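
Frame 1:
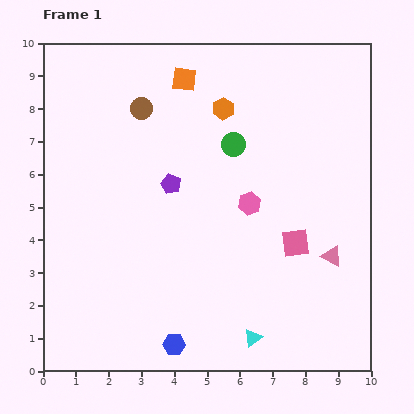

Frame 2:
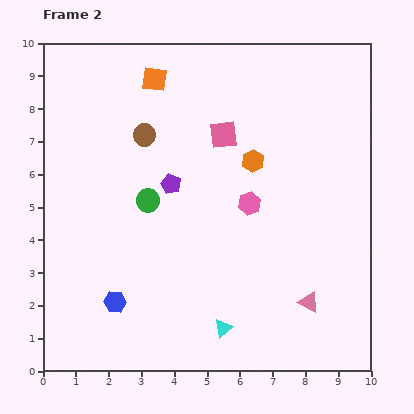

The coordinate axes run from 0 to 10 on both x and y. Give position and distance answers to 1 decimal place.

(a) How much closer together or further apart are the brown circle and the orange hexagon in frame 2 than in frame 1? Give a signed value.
+0.9

Distance in frame 1: 2.5. Distance in frame 2: 3.4.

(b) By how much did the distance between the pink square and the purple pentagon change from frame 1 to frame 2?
-2.0

Distance in frame 1: 4.2. Distance in frame 2: 2.2.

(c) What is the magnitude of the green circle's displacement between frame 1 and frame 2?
3.1

The green circle moved from (5.8, 6.9) to (3.2, 5.2), a distance of √(2.6² + 1.7²) ≈ 3.1.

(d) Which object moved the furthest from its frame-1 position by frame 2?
the pink square

(moved 4.0; next 3.1)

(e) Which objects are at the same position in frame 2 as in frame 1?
the purple pentagon, the pink hexagon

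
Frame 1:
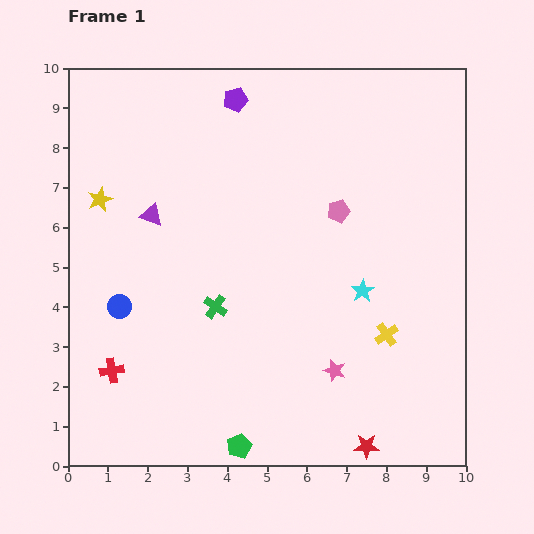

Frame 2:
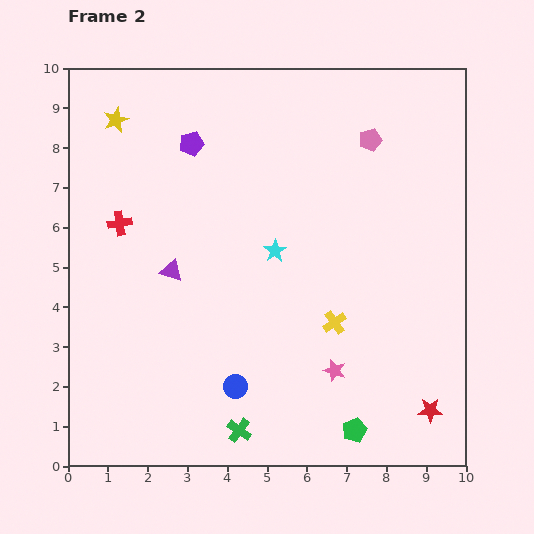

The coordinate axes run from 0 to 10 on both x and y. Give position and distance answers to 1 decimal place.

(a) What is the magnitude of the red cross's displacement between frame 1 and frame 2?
3.7

The red cross moved from (1.1, 2.4) to (1.3, 6.1), a distance of √(0.2² + 3.7²) ≈ 3.7.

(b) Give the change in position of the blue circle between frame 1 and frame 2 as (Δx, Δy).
(2.9, -2.0)

The blue circle was at (1.3, 4.0) in frame 1 and (4.2, 2.0) in frame 2.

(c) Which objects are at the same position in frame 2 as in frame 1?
the pink star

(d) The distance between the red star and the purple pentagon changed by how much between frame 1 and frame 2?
-0.3

Distance in frame 1: 9.3. Distance in frame 2: 9.0.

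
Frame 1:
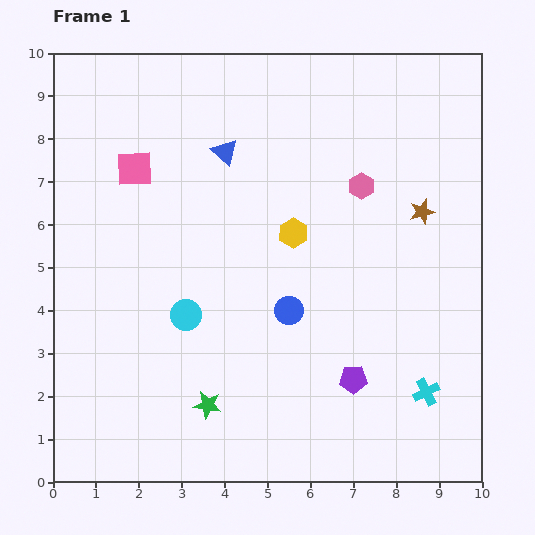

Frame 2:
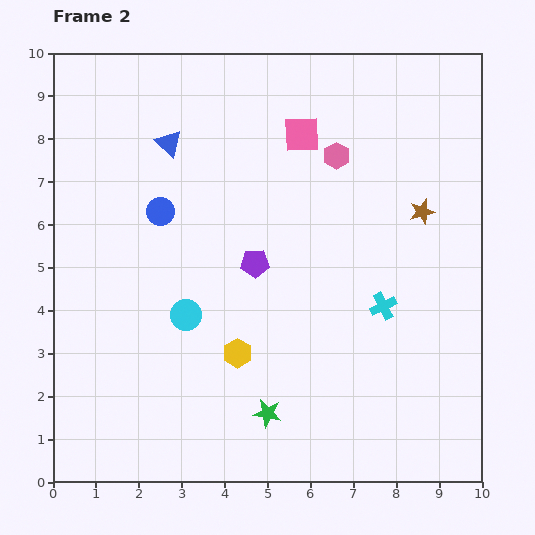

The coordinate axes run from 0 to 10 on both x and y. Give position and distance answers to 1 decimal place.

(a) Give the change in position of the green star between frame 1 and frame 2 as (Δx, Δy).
(1.4, -0.2)

The green star was at (3.6, 1.8) in frame 1 and (5.0, 1.6) in frame 2.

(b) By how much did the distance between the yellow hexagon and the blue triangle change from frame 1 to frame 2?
+2.7

Distance in frame 1: 2.5. Distance in frame 2: 5.2.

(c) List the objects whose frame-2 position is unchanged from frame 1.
the cyan circle, the brown star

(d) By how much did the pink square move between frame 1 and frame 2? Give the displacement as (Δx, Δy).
(3.9, 0.8)

The pink square was at (1.9, 7.3) in frame 1 and (5.8, 8.1) in frame 2.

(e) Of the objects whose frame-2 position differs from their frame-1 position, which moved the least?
the pink hexagon

(moved 0.9)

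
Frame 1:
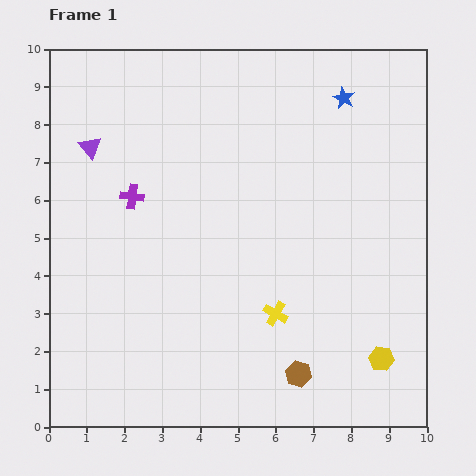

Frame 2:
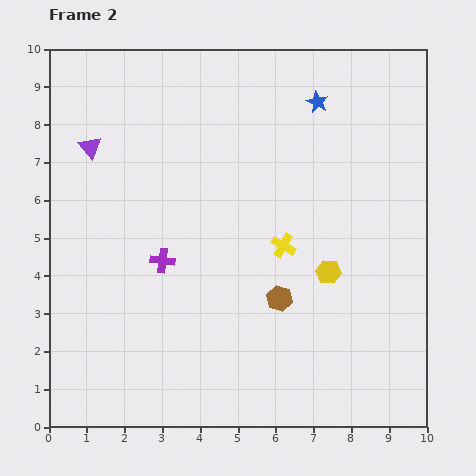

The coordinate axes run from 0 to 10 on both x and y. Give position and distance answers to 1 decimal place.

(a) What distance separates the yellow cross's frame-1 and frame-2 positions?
1.8

The yellow cross moved from (6.0, 3.0) to (6.2, 4.8), a distance of √(0.2² + 1.8²) ≈ 1.8.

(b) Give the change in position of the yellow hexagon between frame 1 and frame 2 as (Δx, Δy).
(-1.4, 2.3)

The yellow hexagon was at (8.8, 1.8) in frame 1 and (7.4, 4.1) in frame 2.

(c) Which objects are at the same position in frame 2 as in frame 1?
the purple triangle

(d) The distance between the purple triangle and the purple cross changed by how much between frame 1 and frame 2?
+1.9

Distance in frame 1: 1.7. Distance in frame 2: 3.6.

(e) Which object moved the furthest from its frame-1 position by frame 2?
the yellow hexagon

(moved 2.7; next 2.1)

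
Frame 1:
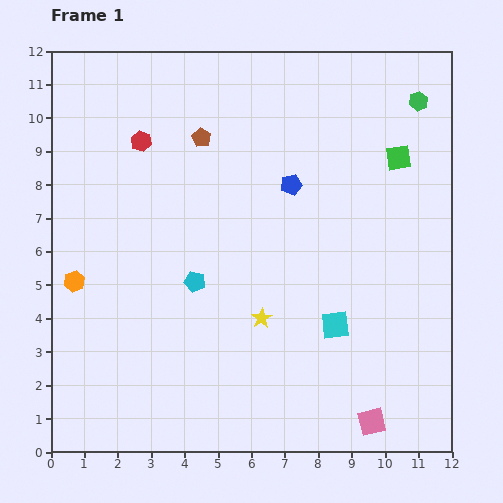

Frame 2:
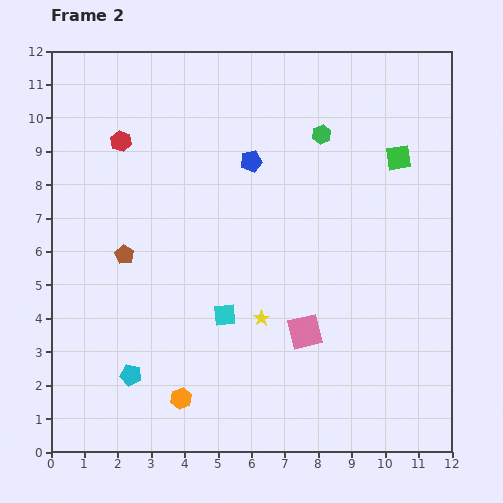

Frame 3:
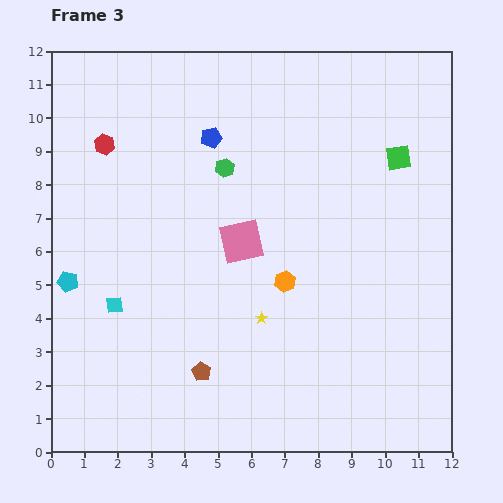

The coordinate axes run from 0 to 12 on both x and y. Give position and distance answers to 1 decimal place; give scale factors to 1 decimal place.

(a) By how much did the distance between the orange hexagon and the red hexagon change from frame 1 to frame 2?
+3.2

Distance in frame 1: 4.7. Distance in frame 2: 7.9.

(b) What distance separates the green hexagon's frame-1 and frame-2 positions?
3.1

The green hexagon moved from (11.0, 10.5) to (8.1, 9.5), a distance of √(2.9² + 1.0²) ≈ 3.1.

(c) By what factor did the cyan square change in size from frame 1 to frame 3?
0.6×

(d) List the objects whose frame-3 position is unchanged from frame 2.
the yellow star, the green square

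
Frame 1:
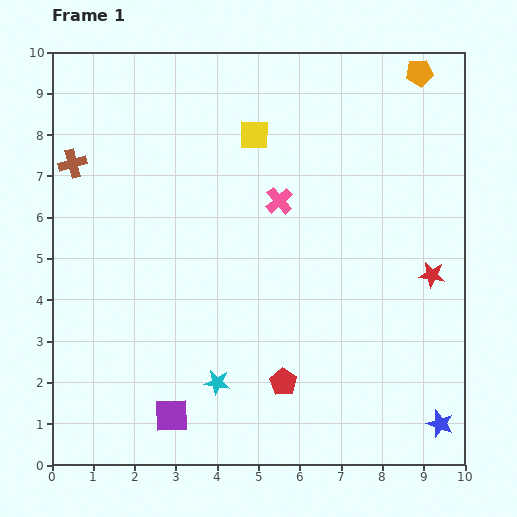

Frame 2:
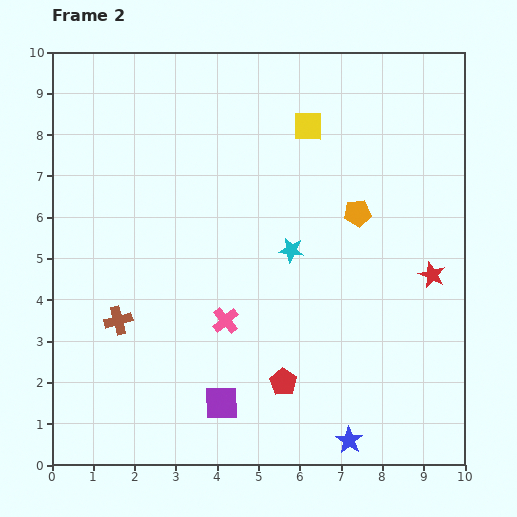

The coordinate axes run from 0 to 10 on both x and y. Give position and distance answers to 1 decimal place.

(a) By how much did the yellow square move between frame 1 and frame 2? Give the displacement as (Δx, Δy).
(1.3, 0.2)

The yellow square was at (4.9, 8.0) in frame 1 and (6.2, 8.2) in frame 2.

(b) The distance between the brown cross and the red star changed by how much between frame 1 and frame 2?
-1.4

Distance in frame 1: 9.1. Distance in frame 2: 7.7.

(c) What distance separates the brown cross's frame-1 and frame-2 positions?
4.0

The brown cross moved from (0.5, 7.3) to (1.6, 3.5), a distance of √(1.1² + 3.8²) ≈ 4.0.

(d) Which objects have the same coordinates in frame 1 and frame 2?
the red star, the red pentagon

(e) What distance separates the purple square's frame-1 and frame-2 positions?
1.2

The purple square moved from (2.9, 1.2) to (4.1, 1.5), a distance of √(1.2² + 0.3²) ≈ 1.2.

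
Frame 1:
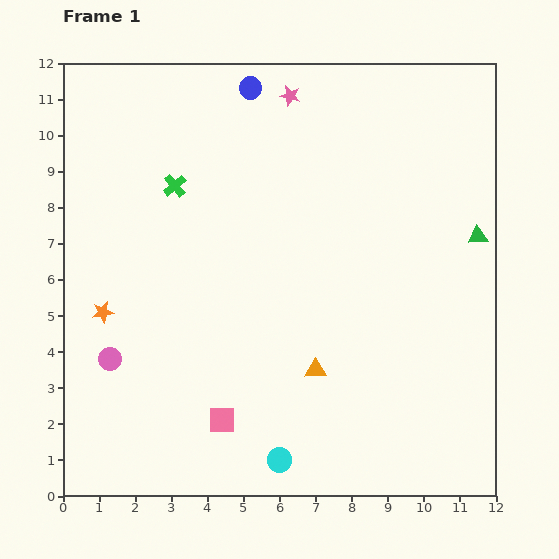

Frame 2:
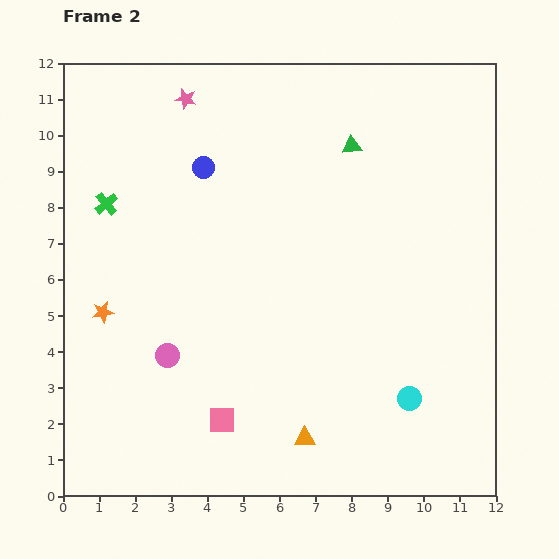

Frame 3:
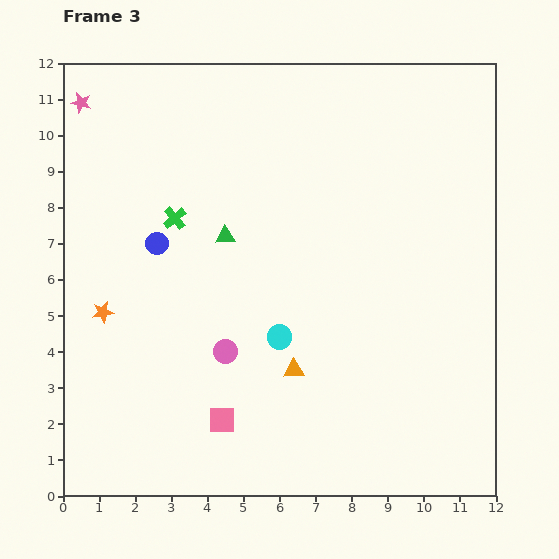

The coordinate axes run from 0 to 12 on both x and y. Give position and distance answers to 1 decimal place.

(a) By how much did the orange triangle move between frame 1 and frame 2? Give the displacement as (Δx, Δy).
(-0.3, -1.9)

The orange triangle was at (7.0, 3.5) in frame 1 and (6.7, 1.6) in frame 2.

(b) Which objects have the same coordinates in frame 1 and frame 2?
the orange star, the pink square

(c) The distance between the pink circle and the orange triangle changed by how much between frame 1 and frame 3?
-3.7

Distance in frame 1: 5.7. Distance in frame 3: 2.0.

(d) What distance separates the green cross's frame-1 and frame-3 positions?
0.9

The green cross moved from (3.1, 8.6) to (3.1, 7.7), a distance of √(0.0² + 0.9²) ≈ 0.9.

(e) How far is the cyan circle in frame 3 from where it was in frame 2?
4.0

The cyan circle moved from (9.6, 2.7) to (6.0, 4.4), a distance of √(3.6² + 1.7²) ≈ 4.0.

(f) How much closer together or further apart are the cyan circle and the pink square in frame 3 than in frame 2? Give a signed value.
-2.4

Distance in frame 2: 5.2. Distance in frame 3: 2.8.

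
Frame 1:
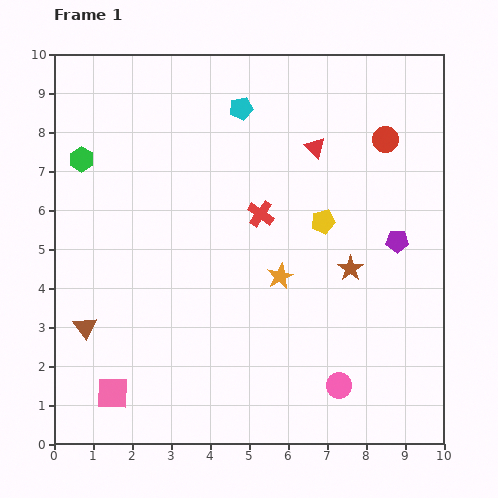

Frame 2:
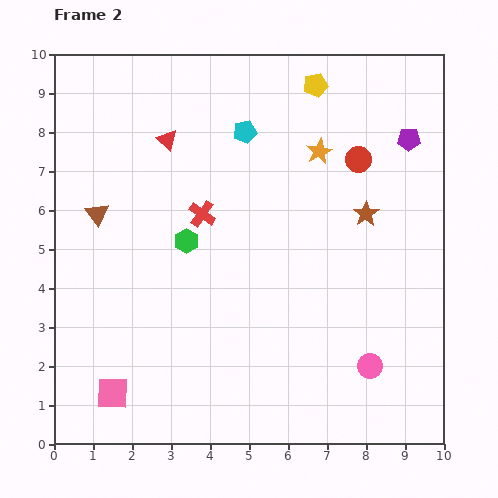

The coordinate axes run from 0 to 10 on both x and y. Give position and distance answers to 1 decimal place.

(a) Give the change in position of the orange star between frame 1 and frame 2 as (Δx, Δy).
(1.0, 3.2)

The orange star was at (5.8, 4.3) in frame 1 and (6.8, 7.5) in frame 2.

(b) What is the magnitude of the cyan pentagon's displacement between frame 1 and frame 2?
0.6

The cyan pentagon moved from (4.8, 8.6) to (4.9, 8.0), a distance of √(0.1² + 0.6²) ≈ 0.6.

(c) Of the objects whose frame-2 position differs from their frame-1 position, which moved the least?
the cyan pentagon

(moved 0.6)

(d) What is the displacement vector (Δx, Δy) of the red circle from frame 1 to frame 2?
(-0.7, -0.5)

The red circle was at (8.5, 7.8) in frame 1 and (7.8, 7.3) in frame 2.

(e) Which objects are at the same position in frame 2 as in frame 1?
the pink square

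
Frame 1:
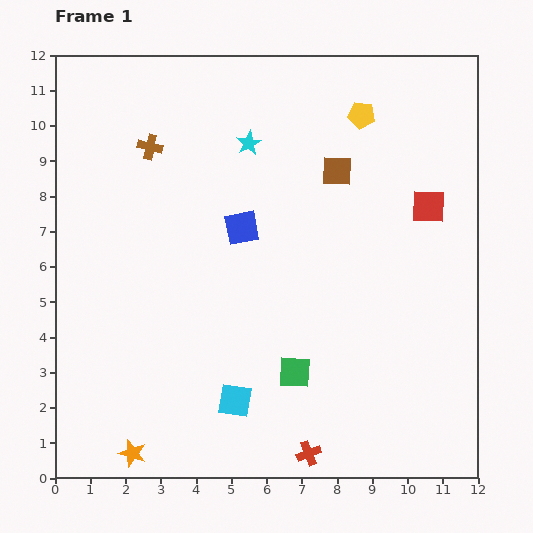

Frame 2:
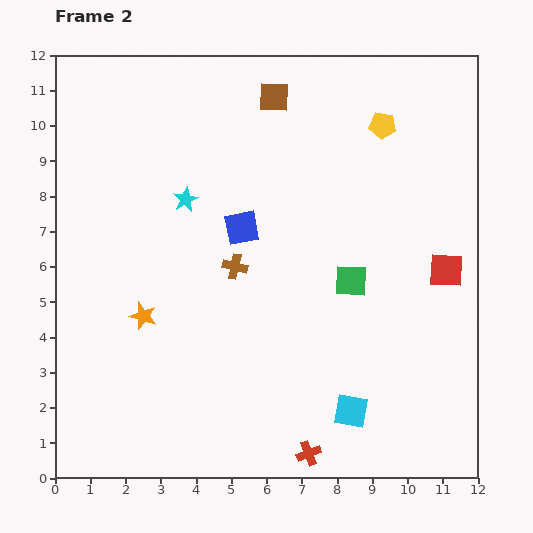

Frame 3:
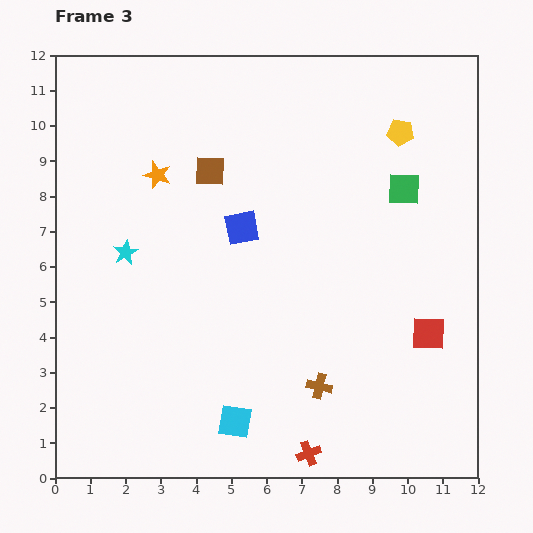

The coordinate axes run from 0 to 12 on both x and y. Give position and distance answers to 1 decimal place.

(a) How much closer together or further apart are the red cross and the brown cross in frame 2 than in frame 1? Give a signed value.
-4.1

Distance in frame 1: 9.8. Distance in frame 2: 5.7.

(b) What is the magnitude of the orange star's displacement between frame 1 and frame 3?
7.9

The orange star moved from (2.2, 0.7) to (2.9, 8.6), a distance of √(0.7² + 7.9²) ≈ 7.9.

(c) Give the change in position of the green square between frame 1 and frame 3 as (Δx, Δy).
(3.1, 5.2)

The green square was at (6.8, 3.0) in frame 1 and (9.9, 8.2) in frame 3.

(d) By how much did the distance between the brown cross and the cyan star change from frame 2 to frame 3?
+4.3

Distance in frame 2: 2.4. Distance in frame 3: 6.7.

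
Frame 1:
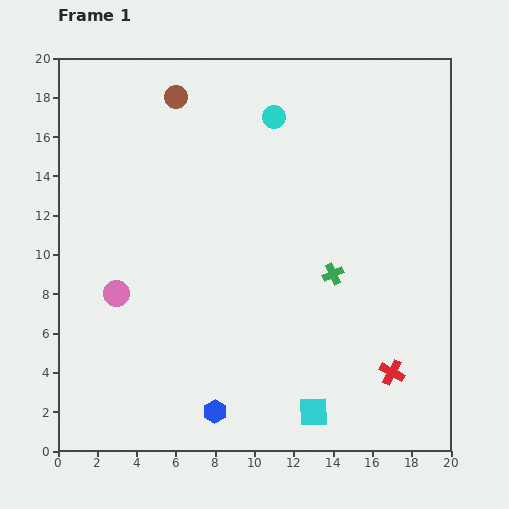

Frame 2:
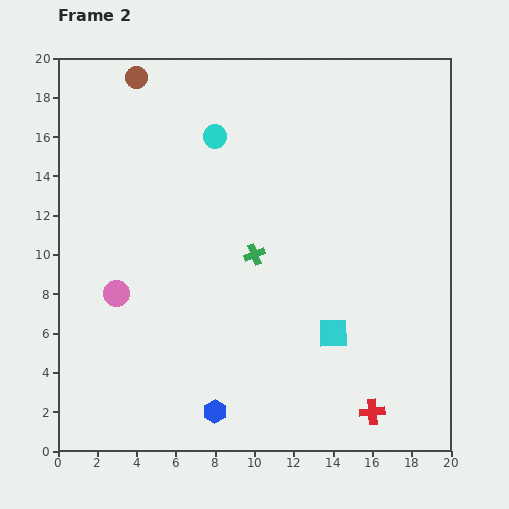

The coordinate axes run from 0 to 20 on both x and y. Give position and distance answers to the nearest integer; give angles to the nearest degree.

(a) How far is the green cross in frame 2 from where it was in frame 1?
4

The green cross moved from (14, 9) to (10, 10), a distance of √(4² + 1²) ≈ 4.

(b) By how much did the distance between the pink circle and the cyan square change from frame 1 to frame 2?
-1

Distance in frame 1: 12. Distance in frame 2: 11.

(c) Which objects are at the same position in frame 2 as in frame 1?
the pink circle, the blue hexagon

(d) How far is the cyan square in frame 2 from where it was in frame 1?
4

The cyan square moved from (13, 2) to (14, 6), a distance of √(1² + 4²) ≈ 4.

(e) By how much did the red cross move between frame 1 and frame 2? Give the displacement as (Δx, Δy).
(-1, -2)

The red cross was at (17, 4) in frame 1 and (16, 2) in frame 2.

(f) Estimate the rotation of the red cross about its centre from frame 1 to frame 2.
34° counter-clockwise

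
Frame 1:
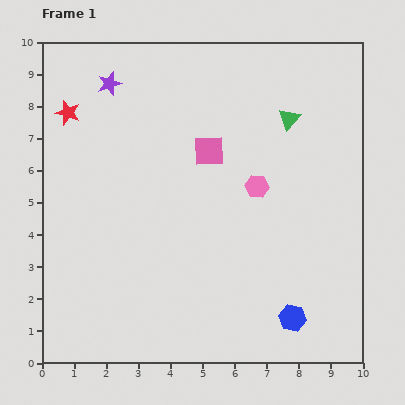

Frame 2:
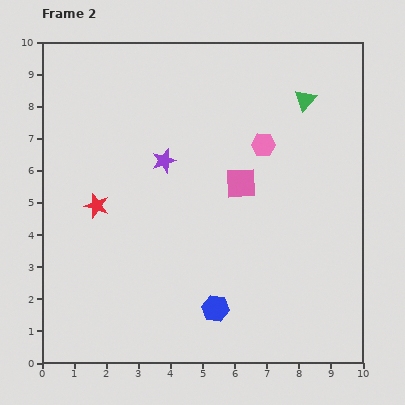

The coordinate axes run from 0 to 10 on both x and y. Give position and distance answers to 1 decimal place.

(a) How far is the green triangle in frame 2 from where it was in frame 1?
0.8

The green triangle moved from (7.7, 7.6) to (8.2, 8.2), a distance of √(0.5² + 0.6²) ≈ 0.8.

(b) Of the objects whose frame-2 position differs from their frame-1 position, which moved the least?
the green triangle

(moved 0.8)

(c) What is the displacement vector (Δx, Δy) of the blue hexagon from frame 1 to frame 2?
(-2.4, 0.3)

The blue hexagon was at (7.8, 1.4) in frame 1 and (5.4, 1.7) in frame 2.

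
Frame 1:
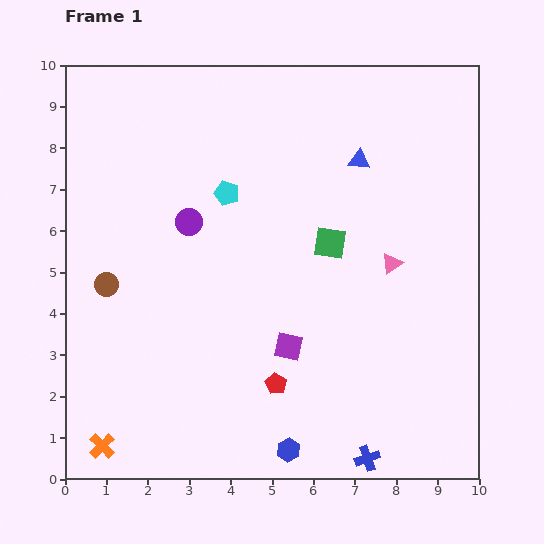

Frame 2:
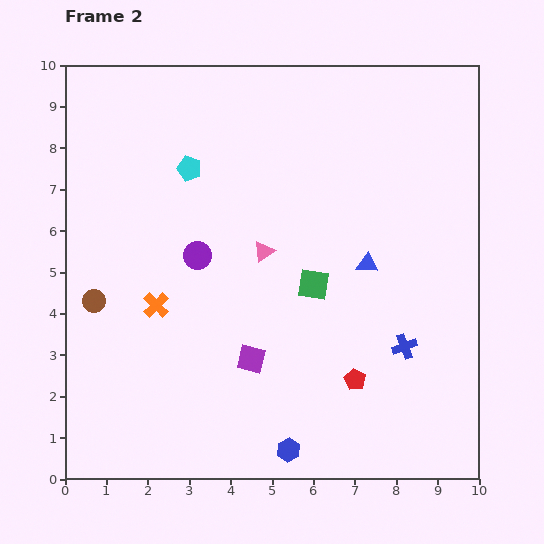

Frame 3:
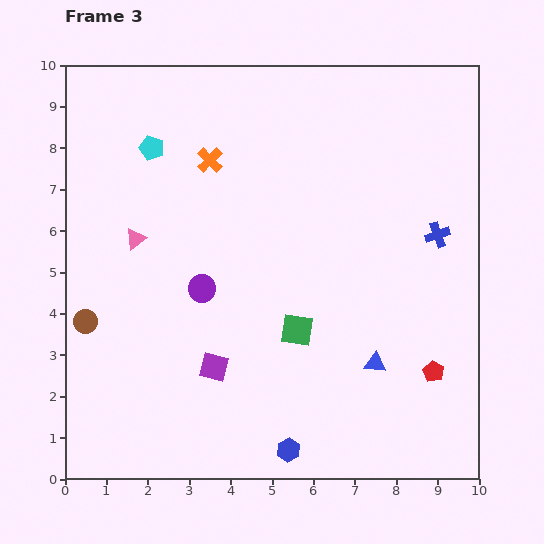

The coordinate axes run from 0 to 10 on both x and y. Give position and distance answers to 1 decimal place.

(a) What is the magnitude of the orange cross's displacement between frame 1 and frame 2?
3.6

The orange cross moved from (0.9, 0.8) to (2.2, 4.2), a distance of √(1.3² + 3.4²) ≈ 3.6.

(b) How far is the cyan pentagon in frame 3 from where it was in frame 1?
2.1

The cyan pentagon moved from (3.9, 6.9) to (2.1, 8.0), a distance of √(1.8² + 1.1²) ≈ 2.1.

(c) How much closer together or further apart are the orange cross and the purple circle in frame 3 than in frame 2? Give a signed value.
+1.5

Distance in frame 2: 1.6. Distance in frame 3: 3.1.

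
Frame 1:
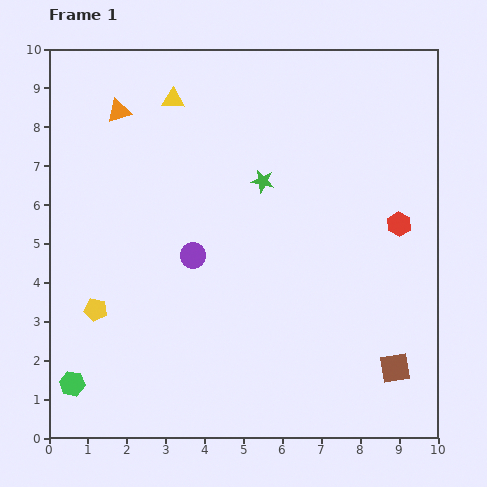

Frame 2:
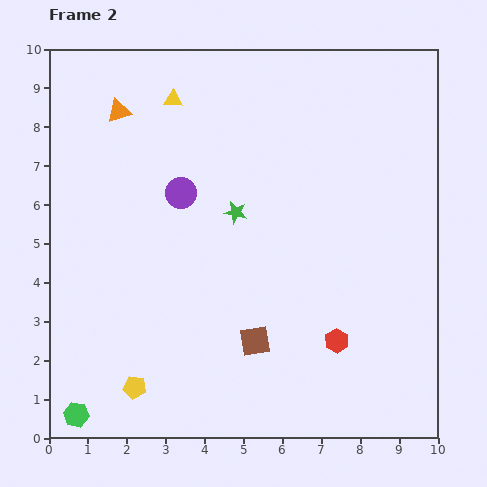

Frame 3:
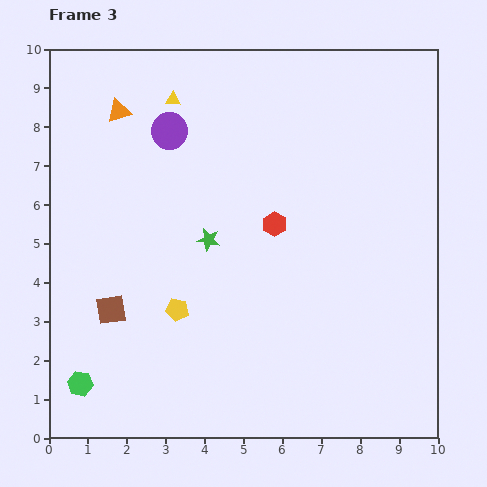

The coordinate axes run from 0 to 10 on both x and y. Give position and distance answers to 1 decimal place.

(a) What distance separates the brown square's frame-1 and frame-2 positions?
3.7

The brown square moved from (8.9, 1.8) to (5.3, 2.5), a distance of √(3.6² + 0.7²) ≈ 3.7.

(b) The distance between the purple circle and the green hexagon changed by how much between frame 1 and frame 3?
+2.4

Distance in frame 1: 4.5. Distance in frame 3: 6.9.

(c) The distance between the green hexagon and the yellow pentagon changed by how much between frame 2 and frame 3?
+1.4

Distance in frame 2: 1.7. Distance in frame 3: 3.1.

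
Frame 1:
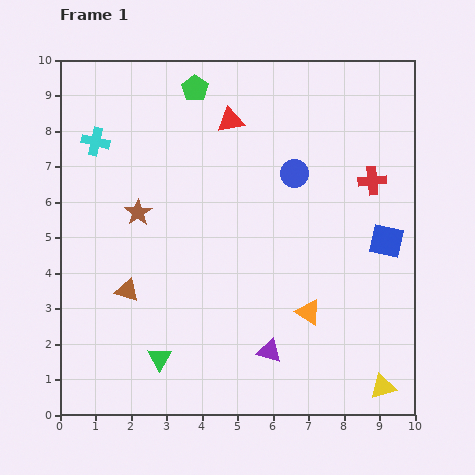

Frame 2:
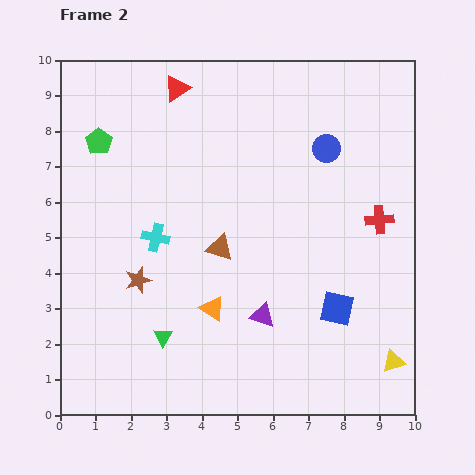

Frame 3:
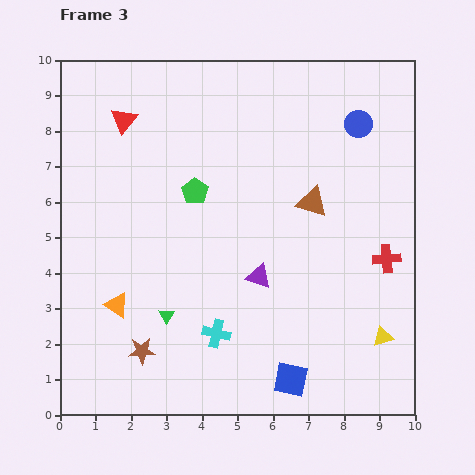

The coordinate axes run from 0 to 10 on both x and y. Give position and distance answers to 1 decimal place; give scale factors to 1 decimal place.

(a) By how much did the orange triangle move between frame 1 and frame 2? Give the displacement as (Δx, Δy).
(-2.7, 0.1)

The orange triangle was at (7.0, 2.9) in frame 1 and (4.3, 3.0) in frame 2.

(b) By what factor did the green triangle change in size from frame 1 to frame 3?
0.7×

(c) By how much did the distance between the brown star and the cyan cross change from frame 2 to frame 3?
+0.9

Distance in frame 2: 1.3. Distance in frame 3: 2.2.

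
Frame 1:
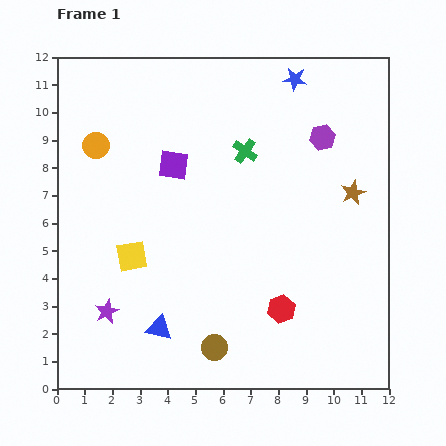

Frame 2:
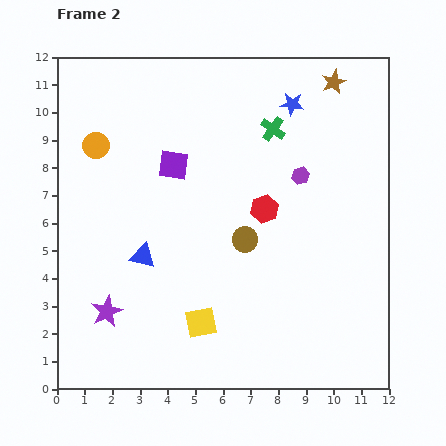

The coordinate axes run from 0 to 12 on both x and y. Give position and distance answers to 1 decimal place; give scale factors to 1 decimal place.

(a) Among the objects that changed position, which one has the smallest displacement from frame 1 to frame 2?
the blue star

(moved 0.9)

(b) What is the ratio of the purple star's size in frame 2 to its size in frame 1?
1.3×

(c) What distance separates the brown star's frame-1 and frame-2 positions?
4.1

The brown star moved from (10.7, 7.1) to (10.0, 11.1), a distance of √(0.7² + 4.0²) ≈ 4.1.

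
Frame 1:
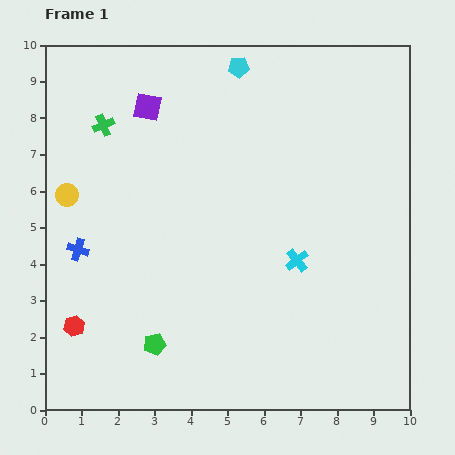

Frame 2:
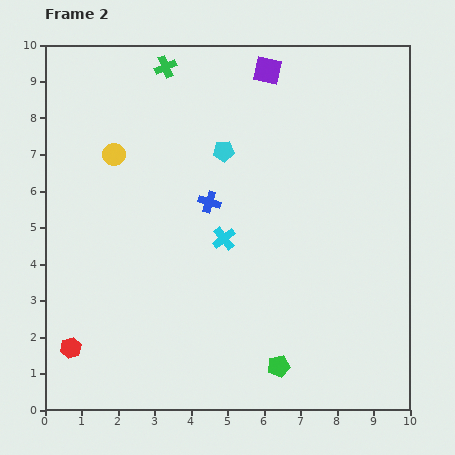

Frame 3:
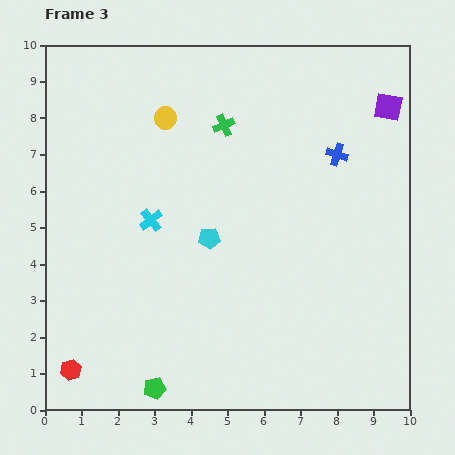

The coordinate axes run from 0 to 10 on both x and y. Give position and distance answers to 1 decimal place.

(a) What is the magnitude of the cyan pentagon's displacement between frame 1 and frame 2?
2.3

The cyan pentagon moved from (5.3, 9.4) to (4.9, 7.1), a distance of √(0.4² + 2.3²) ≈ 2.3.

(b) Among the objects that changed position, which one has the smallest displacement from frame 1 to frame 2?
the red hexagon

(moved 0.6)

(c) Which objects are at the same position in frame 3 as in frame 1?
none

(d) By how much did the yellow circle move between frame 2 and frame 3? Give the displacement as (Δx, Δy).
(1.4, 1.0)

The yellow circle was at (1.9, 7.0) in frame 2 and (3.3, 8.0) in frame 3.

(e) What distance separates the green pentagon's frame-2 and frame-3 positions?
3.5

The green pentagon moved from (6.4, 1.2) to (3.0, 0.6), a distance of √(3.4² + 0.6²) ≈ 3.5.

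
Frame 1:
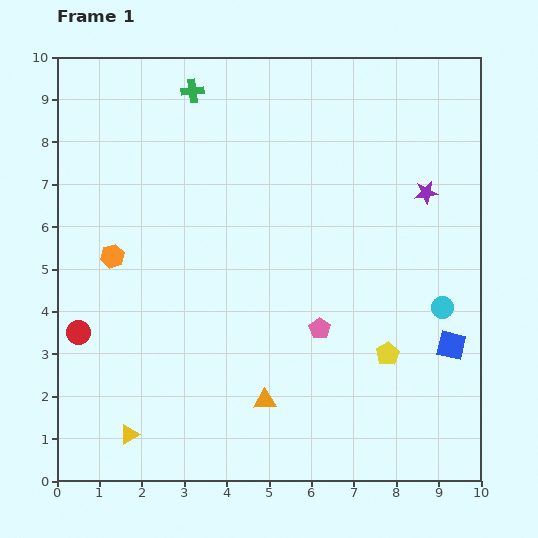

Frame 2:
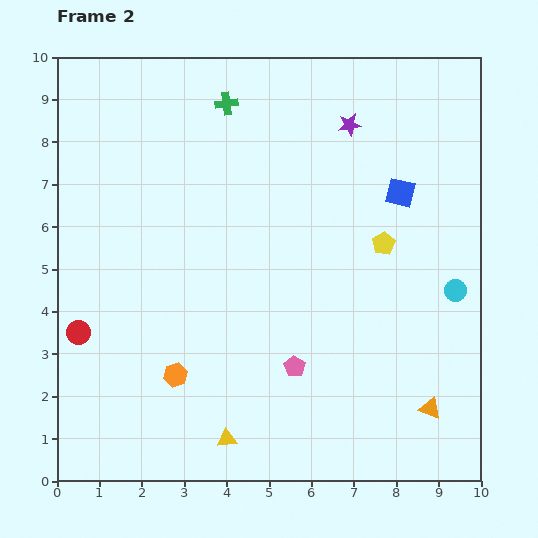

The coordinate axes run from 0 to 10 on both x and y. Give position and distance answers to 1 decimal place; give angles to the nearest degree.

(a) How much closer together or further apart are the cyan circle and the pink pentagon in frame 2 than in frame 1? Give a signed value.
+1.3

Distance in frame 1: 2.9. Distance in frame 2: 4.2.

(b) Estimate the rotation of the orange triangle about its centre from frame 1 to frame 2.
24° clockwise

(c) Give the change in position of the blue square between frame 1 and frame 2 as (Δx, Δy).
(-1.2, 3.6)

The blue square was at (9.3, 3.2) in frame 1 and (8.1, 6.8) in frame 2.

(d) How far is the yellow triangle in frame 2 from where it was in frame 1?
2.3

The yellow triangle moved from (1.7, 1.1) to (4.0, 1.0), a distance of √(2.3² + 0.1²) ≈ 2.3.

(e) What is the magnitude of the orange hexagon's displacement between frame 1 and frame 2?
3.2

The orange hexagon moved from (1.3, 5.3) to (2.8, 2.5), a distance of √(1.5² + 2.8²) ≈ 3.2.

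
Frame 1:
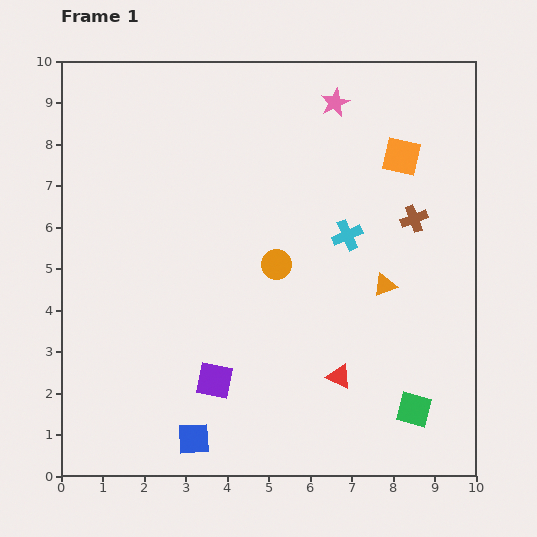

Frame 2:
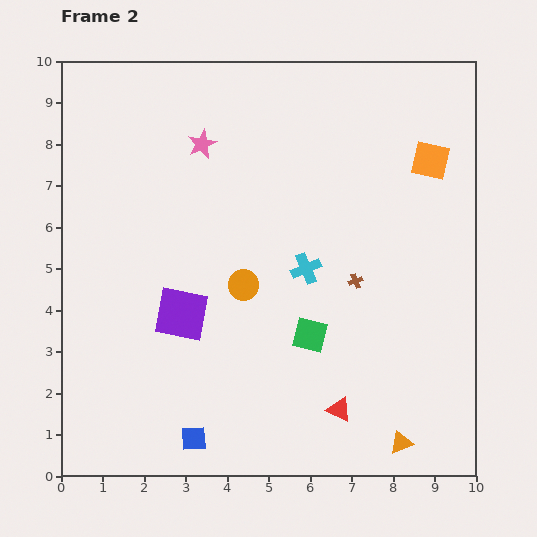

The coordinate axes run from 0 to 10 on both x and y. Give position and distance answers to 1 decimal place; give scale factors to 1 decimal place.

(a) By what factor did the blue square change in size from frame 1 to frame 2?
0.8×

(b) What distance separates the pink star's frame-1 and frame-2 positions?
3.4

The pink star moved from (6.6, 9.0) to (3.4, 8.0), a distance of √(3.2² + 1.0²) ≈ 3.4.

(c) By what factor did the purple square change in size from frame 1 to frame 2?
1.4×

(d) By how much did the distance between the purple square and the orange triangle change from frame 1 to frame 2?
+1.4

Distance in frame 1: 4.7. Distance in frame 2: 6.1.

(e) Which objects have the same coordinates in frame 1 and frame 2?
the blue square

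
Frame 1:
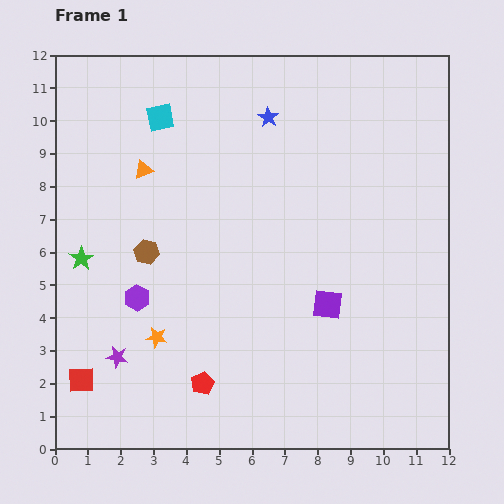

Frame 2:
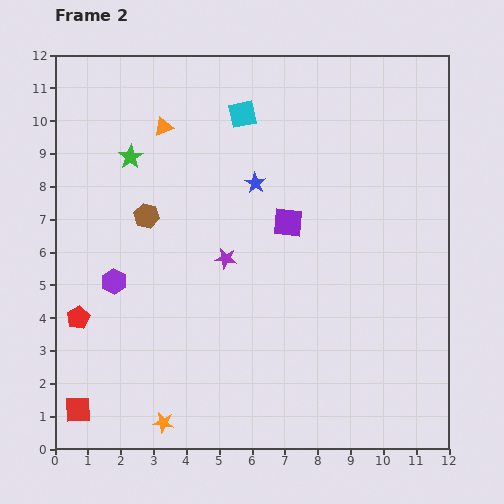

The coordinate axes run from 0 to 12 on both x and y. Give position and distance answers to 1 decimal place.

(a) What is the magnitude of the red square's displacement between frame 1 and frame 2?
0.9

The red square moved from (0.8, 2.1) to (0.7, 1.2), a distance of √(0.1² + 0.9²) ≈ 0.9.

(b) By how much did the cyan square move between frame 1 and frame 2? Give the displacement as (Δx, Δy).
(2.5, 0.1)

The cyan square was at (3.2, 10.1) in frame 1 and (5.7, 10.2) in frame 2.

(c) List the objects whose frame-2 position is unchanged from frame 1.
none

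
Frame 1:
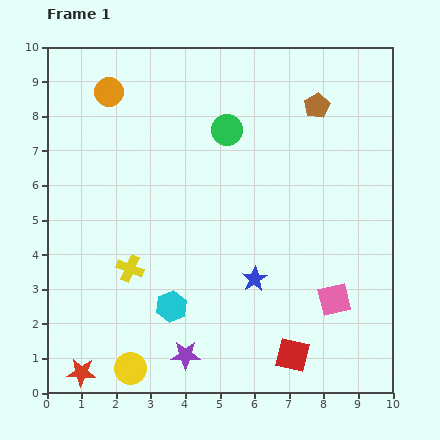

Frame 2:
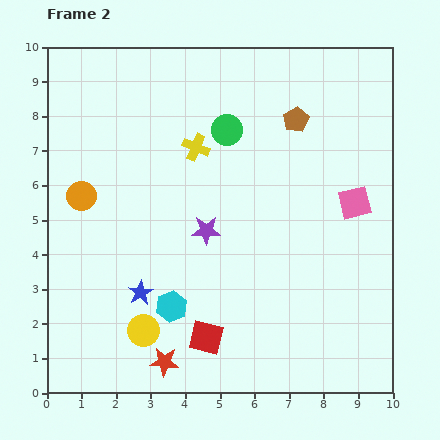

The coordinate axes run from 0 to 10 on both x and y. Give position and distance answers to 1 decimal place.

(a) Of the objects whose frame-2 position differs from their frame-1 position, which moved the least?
the brown pentagon

(moved 0.7)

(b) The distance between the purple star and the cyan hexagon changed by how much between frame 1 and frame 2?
+0.9

Distance in frame 1: 1.5. Distance in frame 2: 2.4.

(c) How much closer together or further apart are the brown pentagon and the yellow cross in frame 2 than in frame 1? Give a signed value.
-4.2

Distance in frame 1: 7.2. Distance in frame 2: 3.0.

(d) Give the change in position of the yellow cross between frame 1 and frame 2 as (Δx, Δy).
(1.9, 3.5)

The yellow cross was at (2.4, 3.6) in frame 1 and (4.3, 7.1) in frame 2.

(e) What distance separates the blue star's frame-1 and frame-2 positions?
3.3

The blue star moved from (6.0, 3.3) to (2.7, 2.9), a distance of √(3.3² + 0.4²) ≈ 3.3.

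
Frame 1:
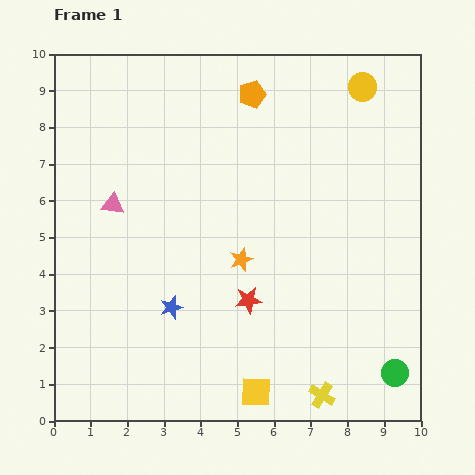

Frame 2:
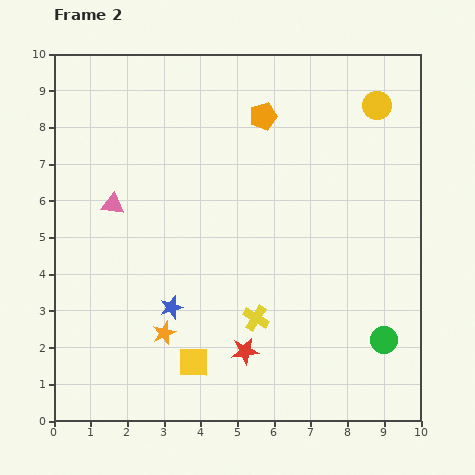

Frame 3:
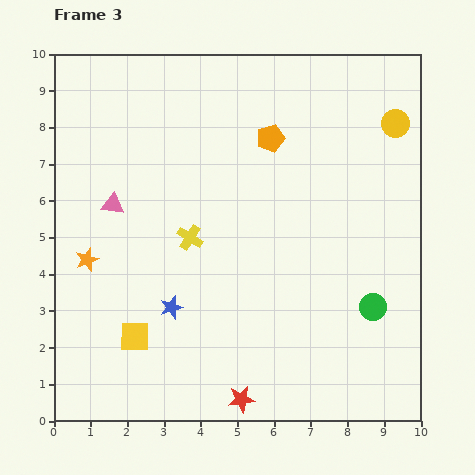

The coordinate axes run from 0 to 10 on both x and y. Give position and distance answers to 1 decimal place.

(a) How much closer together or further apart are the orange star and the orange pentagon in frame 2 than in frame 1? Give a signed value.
+2.0

Distance in frame 1: 4.5. Distance in frame 2: 6.5.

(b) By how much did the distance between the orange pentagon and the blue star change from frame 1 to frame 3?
-0.9

Distance in frame 1: 6.2. Distance in frame 3: 5.3.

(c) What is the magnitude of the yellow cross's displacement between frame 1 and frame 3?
5.6

The yellow cross moved from (7.3, 0.7) to (3.7, 5.0), a distance of √(3.6² + 4.3²) ≈ 5.6.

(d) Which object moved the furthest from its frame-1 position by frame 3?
the yellow cross

(moved 5.6; next 4.2)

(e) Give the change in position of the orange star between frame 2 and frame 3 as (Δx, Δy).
(-2.1, 2.0)

The orange star was at (3.0, 2.4) in frame 2 and (0.9, 4.4) in frame 3.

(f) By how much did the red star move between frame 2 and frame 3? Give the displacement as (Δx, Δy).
(-0.1, -1.3)

The red star was at (5.2, 1.9) in frame 2 and (5.1, 0.6) in frame 3.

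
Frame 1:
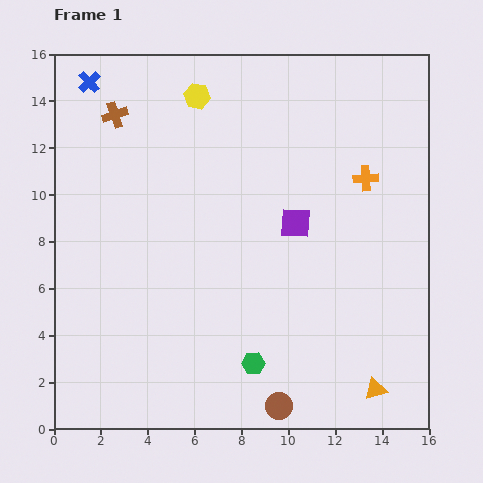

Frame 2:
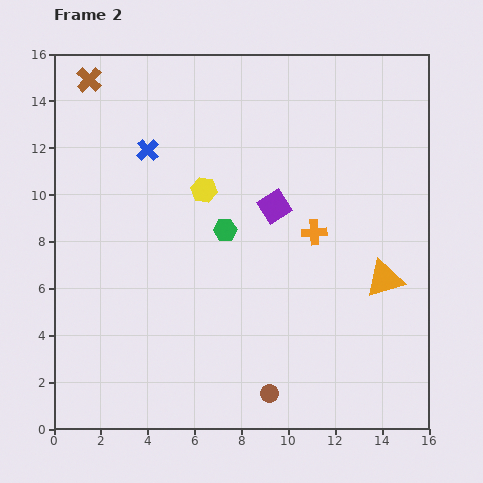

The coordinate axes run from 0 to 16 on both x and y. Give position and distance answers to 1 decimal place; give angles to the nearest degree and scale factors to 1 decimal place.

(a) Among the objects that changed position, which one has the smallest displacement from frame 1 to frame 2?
the brown circle

(moved 0.6)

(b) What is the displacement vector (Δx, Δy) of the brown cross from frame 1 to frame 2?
(-1.1, 1.5)

The brown cross was at (2.6, 13.4) in frame 1 and (1.5, 14.9) in frame 2.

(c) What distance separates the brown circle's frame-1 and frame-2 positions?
0.6

The brown circle moved from (9.6, 1.0) to (9.2, 1.5), a distance of √(0.4² + 0.5²) ≈ 0.6.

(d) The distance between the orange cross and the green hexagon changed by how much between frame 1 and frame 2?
-5.4

Distance in frame 1: 9.2. Distance in frame 2: 3.8.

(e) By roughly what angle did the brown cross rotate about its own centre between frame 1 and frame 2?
27° counter-clockwise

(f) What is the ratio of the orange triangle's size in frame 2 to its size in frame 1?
1.7×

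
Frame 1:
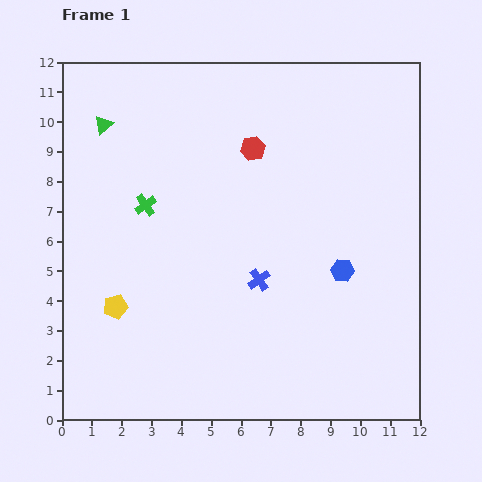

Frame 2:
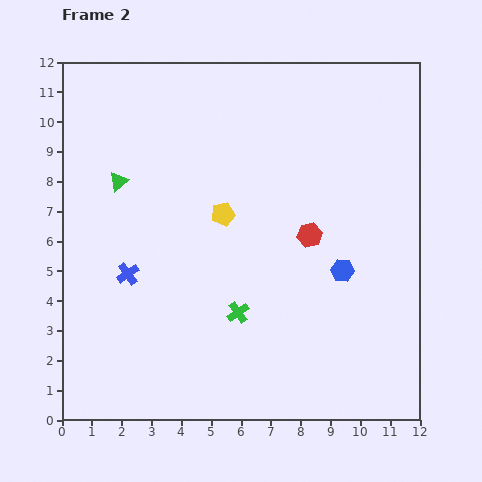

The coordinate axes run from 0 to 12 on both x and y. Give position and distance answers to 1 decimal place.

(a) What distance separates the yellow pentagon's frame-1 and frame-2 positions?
4.8

The yellow pentagon moved from (1.8, 3.8) to (5.4, 6.9), a distance of √(3.6² + 3.1²) ≈ 4.8.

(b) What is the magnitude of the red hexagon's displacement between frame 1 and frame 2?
3.5

The red hexagon moved from (6.4, 9.1) to (8.3, 6.2), a distance of √(1.9² + 2.9²) ≈ 3.5.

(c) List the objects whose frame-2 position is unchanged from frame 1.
the blue hexagon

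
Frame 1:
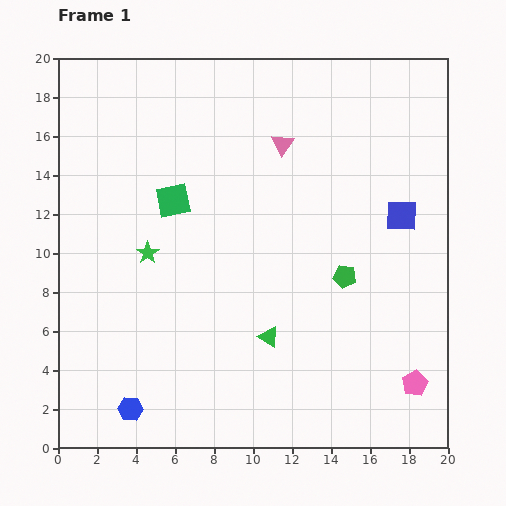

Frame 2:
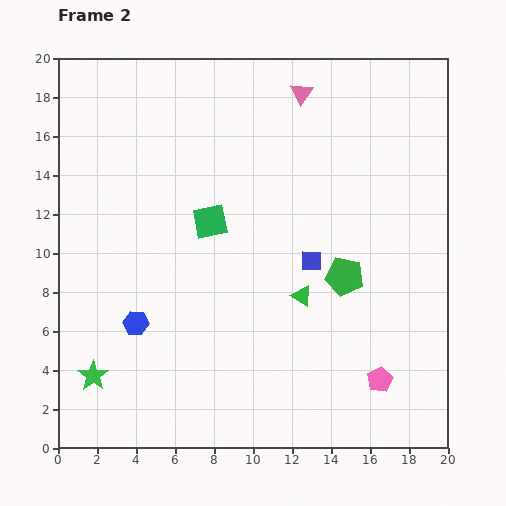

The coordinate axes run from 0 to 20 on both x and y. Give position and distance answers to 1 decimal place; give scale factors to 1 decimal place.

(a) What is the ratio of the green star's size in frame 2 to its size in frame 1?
1.3×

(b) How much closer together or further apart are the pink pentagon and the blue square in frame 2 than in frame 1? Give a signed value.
-1.6

Distance in frame 1: 8.6. Distance in frame 2: 7.0.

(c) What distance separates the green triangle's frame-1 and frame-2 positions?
2.7

The green triangle moved from (10.8, 5.7) to (12.5, 7.8), a distance of √(1.7² + 2.1²) ≈ 2.7.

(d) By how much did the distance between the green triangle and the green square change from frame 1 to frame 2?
-2.5

Distance in frame 1: 8.5. Distance in frame 2: 6.0.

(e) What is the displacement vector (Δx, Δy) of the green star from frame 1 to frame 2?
(-2.8, -6.3)

The green star was at (4.6, 10.0) in frame 1 and (1.8, 3.7) in frame 2.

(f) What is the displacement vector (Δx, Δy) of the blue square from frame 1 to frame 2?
(-4.6, -2.3)

The blue square was at (17.6, 11.9) in frame 1 and (13.0, 9.6) in frame 2.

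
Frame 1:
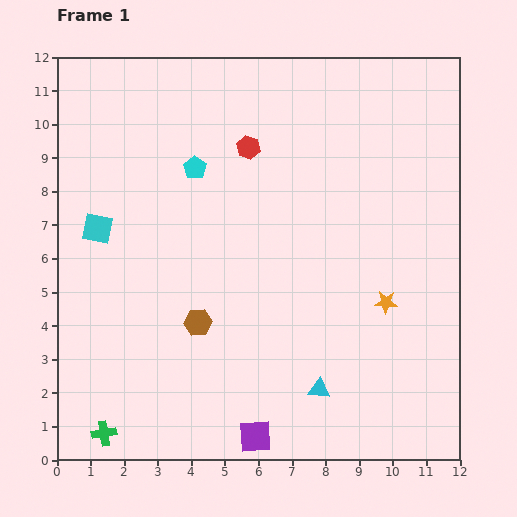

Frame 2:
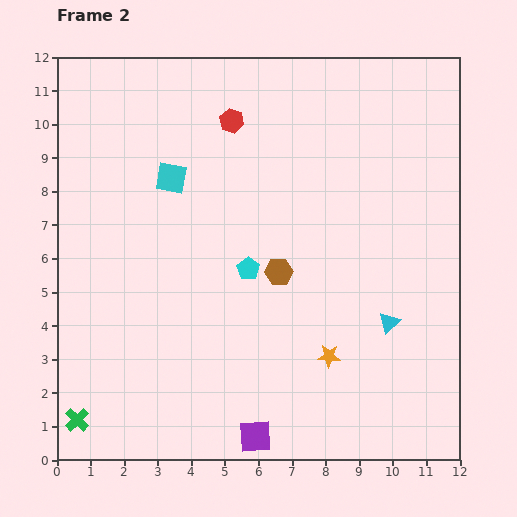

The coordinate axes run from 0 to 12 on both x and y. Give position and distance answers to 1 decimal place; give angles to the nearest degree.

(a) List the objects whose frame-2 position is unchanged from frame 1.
the purple square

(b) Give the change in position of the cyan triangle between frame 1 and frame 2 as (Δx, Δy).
(2.1, 2.0)

The cyan triangle was at (7.8, 2.1) in frame 1 and (9.9, 4.1) in frame 2.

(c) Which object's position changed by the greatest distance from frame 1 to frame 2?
the cyan pentagon

(moved 3.4; next 2.9)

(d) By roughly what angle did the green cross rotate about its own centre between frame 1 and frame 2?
36° counter-clockwise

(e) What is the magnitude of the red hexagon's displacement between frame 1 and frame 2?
0.9

The red hexagon moved from (5.7, 9.3) to (5.2, 10.1), a distance of √(0.5² + 0.8²) ≈ 0.9.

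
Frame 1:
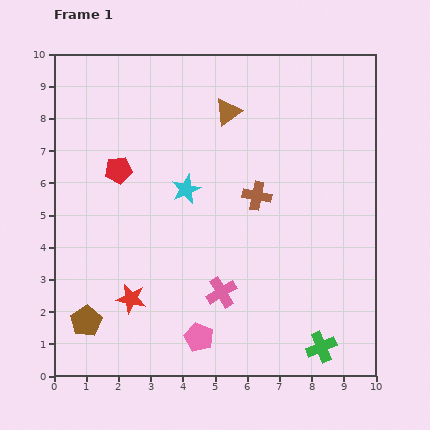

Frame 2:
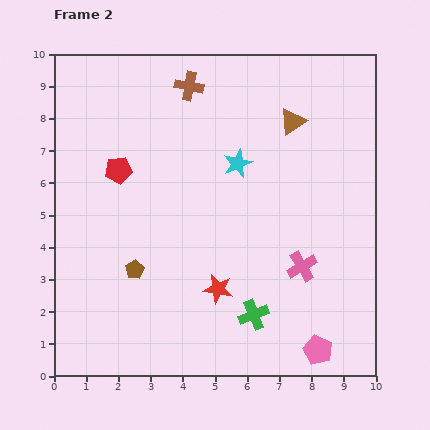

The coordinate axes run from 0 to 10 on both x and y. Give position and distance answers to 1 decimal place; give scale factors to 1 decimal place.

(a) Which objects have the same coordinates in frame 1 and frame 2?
the red pentagon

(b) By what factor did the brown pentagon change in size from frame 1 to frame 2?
0.6×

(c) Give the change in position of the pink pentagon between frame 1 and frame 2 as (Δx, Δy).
(3.7, -0.4)

The pink pentagon was at (4.5, 1.2) in frame 1 and (8.2, 0.8) in frame 2.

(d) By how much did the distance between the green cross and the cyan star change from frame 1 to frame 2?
-1.8

Distance in frame 1: 6.5. Distance in frame 2: 4.7.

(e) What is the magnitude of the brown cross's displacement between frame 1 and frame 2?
4.0

The brown cross moved from (6.3, 5.6) to (4.2, 9.0), a distance of √(2.1² + 3.4²) ≈ 4.0.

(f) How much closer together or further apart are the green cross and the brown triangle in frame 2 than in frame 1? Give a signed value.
-1.8

Distance in frame 1: 7.9. Distance in frame 2: 6.1.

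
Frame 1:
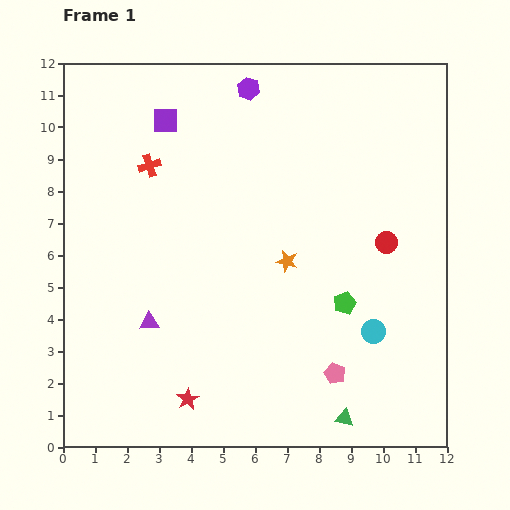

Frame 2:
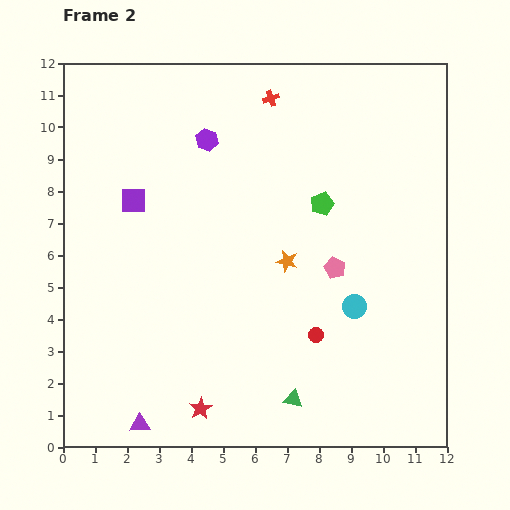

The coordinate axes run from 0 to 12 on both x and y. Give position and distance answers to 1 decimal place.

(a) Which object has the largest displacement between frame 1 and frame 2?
the red cross

(moved 4.3; next 3.6)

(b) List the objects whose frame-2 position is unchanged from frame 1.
the orange star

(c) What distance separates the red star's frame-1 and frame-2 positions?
0.5

The red star moved from (3.9, 1.5) to (4.3, 1.2), a distance of √(0.4² + 0.3²) ≈ 0.5.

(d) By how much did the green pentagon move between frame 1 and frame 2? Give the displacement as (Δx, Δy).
(-0.7, 3.1)

The green pentagon was at (8.8, 4.5) in frame 1 and (8.1, 7.6) in frame 2.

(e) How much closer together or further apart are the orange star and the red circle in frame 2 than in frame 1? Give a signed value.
-0.7

Distance in frame 1: 3.2. Distance in frame 2: 2.5.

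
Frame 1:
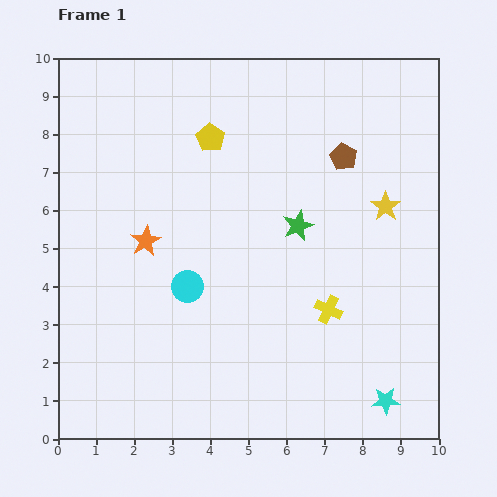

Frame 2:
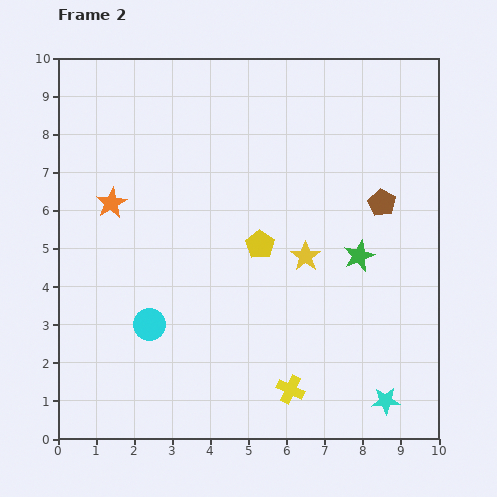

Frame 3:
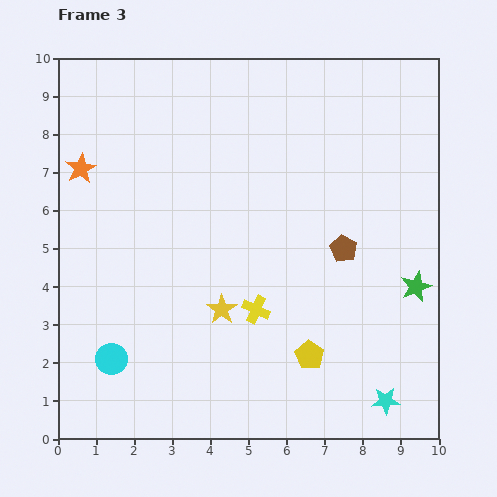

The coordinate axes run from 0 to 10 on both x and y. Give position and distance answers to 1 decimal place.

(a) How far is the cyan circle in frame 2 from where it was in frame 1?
1.4

The cyan circle moved from (3.4, 4.0) to (2.4, 3.0), a distance of √(1.0² + 1.0²) ≈ 1.4.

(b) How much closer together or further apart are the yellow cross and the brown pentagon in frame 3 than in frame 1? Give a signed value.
-1.2

Distance in frame 1: 4.0. Distance in frame 3: 2.8.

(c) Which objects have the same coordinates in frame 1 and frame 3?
the cyan star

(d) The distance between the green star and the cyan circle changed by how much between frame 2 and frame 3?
+2.4

Distance in frame 2: 5.8. Distance in frame 3: 8.2.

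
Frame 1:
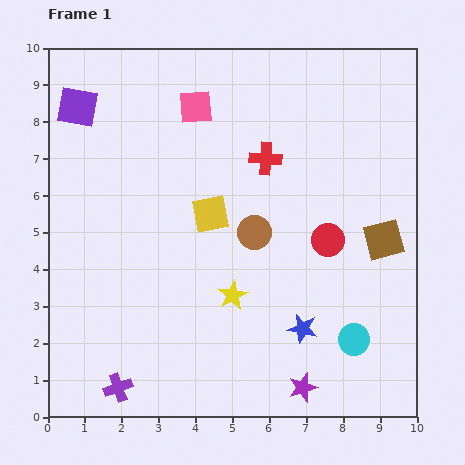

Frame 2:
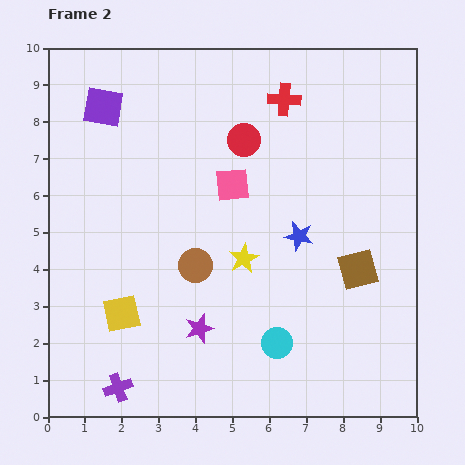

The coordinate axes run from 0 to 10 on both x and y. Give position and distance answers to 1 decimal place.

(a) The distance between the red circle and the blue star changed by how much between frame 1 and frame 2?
+0.5

Distance in frame 1: 2.5. Distance in frame 2: 3.0.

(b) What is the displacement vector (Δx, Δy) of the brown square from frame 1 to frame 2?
(-0.7, -0.8)

The brown square was at (9.1, 4.8) in frame 1 and (8.4, 4.0) in frame 2.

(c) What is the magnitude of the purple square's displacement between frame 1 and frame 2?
0.7

The purple square moved from (0.8, 8.4) to (1.5, 8.4), a distance of √(0.7² + 0.0²) ≈ 0.7.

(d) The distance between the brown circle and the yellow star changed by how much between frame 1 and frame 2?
-0.5

Distance in frame 1: 1.8. Distance in frame 2: 1.3.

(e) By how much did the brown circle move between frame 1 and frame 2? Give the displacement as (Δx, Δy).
(-1.6, -0.9)

The brown circle was at (5.6, 5.0) in frame 1 and (4.0, 4.1) in frame 2.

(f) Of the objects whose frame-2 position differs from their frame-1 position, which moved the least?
the purple square

(moved 0.7)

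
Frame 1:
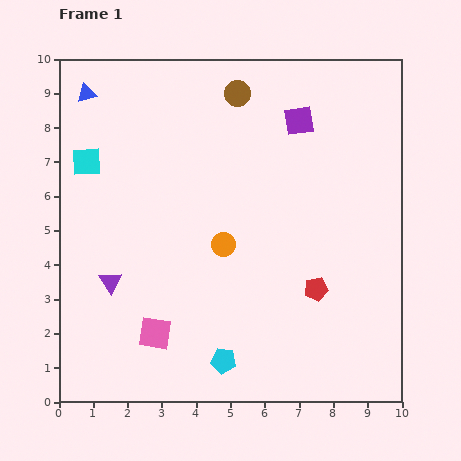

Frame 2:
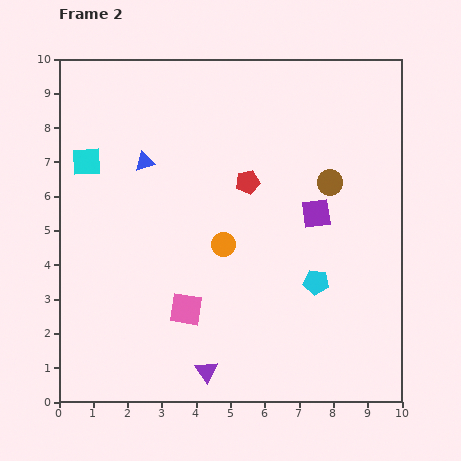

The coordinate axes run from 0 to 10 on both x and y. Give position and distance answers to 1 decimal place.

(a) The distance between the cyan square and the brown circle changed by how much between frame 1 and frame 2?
+2.3

Distance in frame 1: 4.8. Distance in frame 2: 7.1.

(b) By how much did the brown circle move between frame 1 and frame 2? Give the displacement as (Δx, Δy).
(2.7, -2.6)

The brown circle was at (5.2, 9.0) in frame 1 and (7.9, 6.4) in frame 2.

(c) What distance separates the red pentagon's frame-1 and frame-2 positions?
3.7

The red pentagon moved from (7.5, 3.3) to (5.5, 6.4), a distance of √(2.0² + 3.1²) ≈ 3.7.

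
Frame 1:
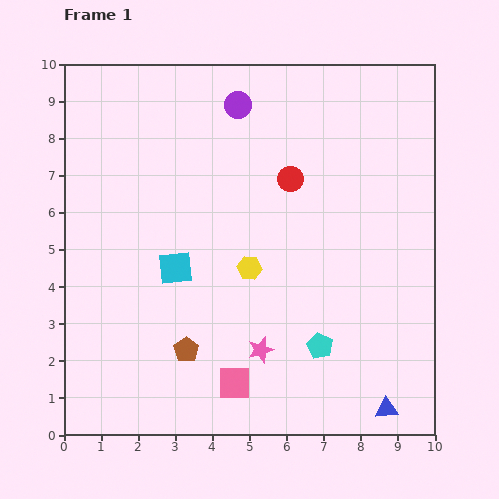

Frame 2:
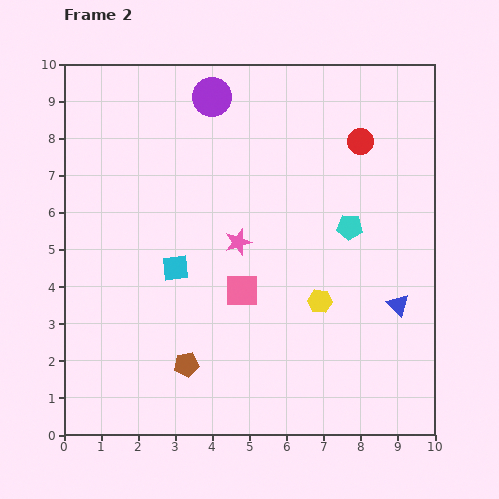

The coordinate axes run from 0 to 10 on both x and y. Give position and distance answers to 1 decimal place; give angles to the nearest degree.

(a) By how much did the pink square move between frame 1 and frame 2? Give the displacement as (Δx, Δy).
(0.2, 2.5)

The pink square was at (4.6, 1.4) in frame 1 and (4.8, 3.9) in frame 2.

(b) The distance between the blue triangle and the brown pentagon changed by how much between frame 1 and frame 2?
+0.3

Distance in frame 1: 5.6. Distance in frame 2: 5.9.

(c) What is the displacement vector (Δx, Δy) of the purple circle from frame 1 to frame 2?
(-0.7, 0.2)

The purple circle was at (4.7, 8.9) in frame 1 and (4.0, 9.1) in frame 2.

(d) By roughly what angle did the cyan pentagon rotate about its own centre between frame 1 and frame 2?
23° counter-clockwise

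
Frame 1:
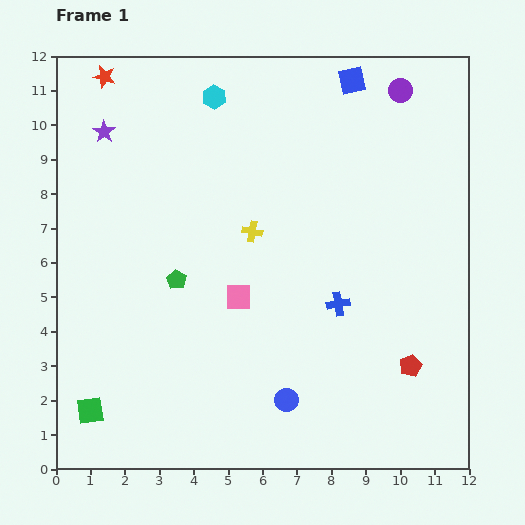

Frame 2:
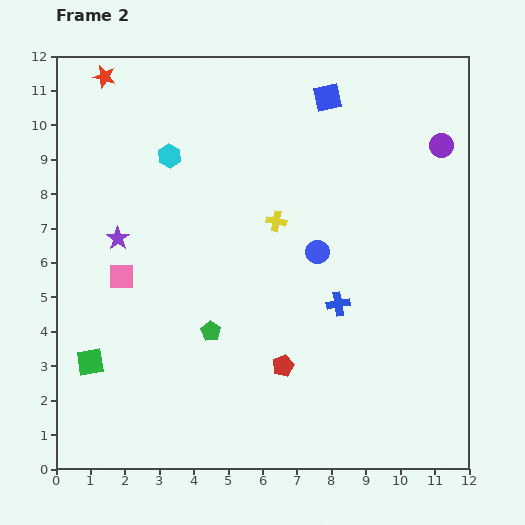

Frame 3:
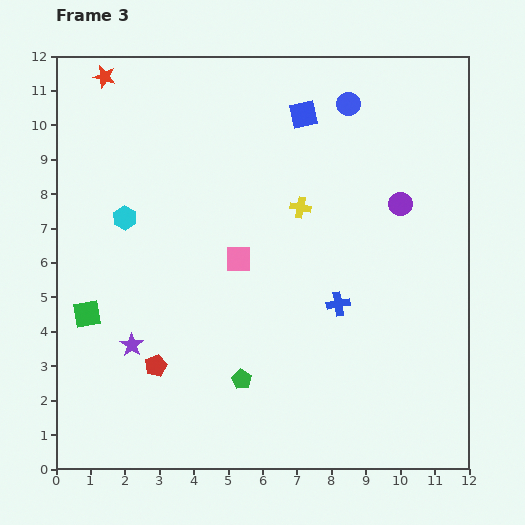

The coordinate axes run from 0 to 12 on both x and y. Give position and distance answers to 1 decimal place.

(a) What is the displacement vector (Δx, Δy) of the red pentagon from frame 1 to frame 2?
(-3.7, 0.0)

The red pentagon was at (10.3, 3.0) in frame 1 and (6.6, 3.0) in frame 2.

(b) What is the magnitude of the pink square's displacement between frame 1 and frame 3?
1.1

The pink square moved from (5.3, 5.0) to (5.3, 6.1), a distance of √(0.0² + 1.1²) ≈ 1.1.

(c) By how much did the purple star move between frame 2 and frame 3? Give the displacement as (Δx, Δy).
(0.4, -3.1)

The purple star was at (1.8, 6.7) in frame 2 and (2.2, 3.6) in frame 3.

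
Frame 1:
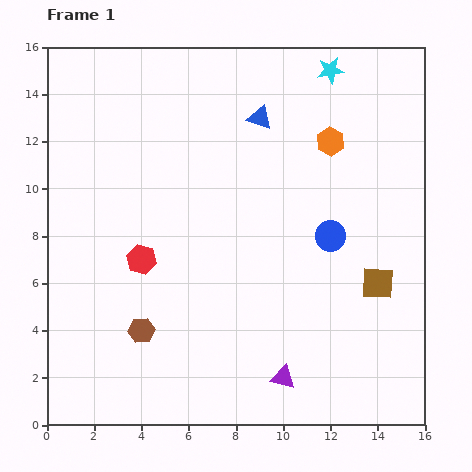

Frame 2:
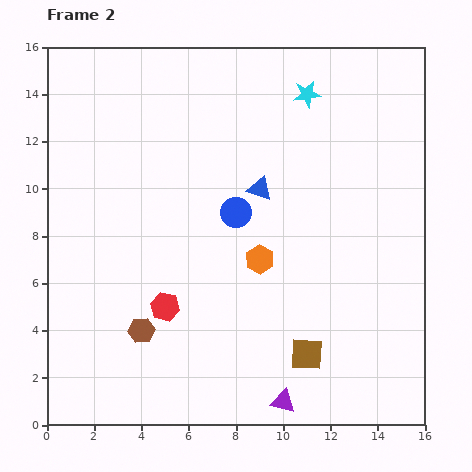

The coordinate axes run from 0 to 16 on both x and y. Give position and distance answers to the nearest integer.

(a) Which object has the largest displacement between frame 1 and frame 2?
the orange hexagon

(moved 6; next 4)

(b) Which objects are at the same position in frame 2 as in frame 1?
the brown hexagon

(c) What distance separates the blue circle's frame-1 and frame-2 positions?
4

The blue circle moved from (12, 8) to (8, 9), a distance of √(4² + 1²) ≈ 4.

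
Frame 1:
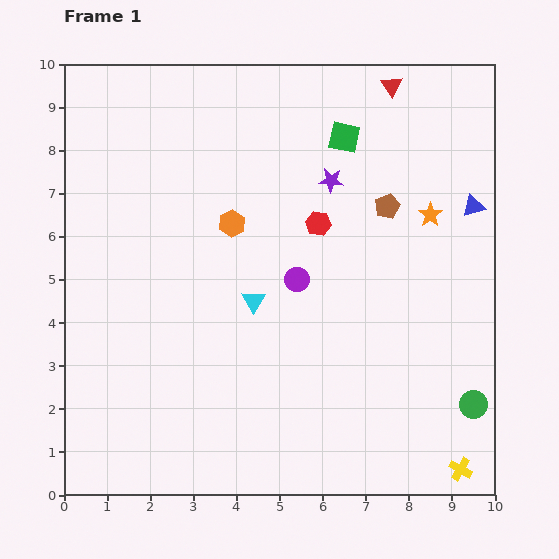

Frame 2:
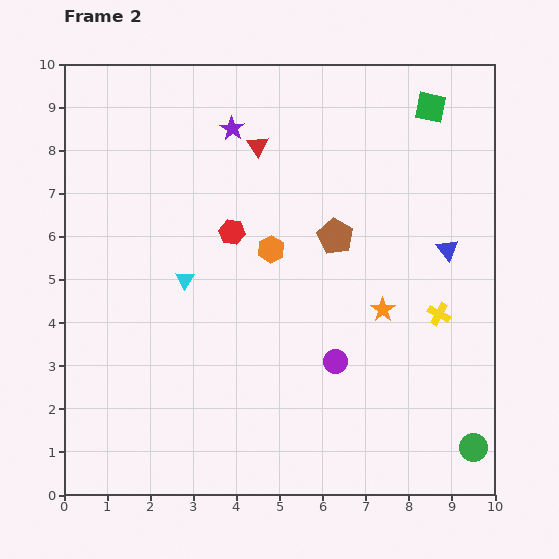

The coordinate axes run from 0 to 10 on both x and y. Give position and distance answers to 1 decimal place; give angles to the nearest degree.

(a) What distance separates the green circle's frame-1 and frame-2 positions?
1.0

The green circle moved from (9.5, 2.1) to (9.5, 1.1), a distance of √(0.0² + 1.0²) ≈ 1.0.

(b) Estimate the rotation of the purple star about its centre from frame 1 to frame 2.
27° clockwise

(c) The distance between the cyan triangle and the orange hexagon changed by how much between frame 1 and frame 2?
+0.2

Distance in frame 1: 1.9. Distance in frame 2: 2.1.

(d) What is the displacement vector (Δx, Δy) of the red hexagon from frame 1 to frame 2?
(-2.0, -0.2)

The red hexagon was at (5.9, 6.3) in frame 1 and (3.9, 6.1) in frame 2.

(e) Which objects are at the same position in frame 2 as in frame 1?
none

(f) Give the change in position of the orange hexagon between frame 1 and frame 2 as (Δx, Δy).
(0.9, -0.6)

The orange hexagon was at (3.9, 6.3) in frame 1 and (4.8, 5.7) in frame 2.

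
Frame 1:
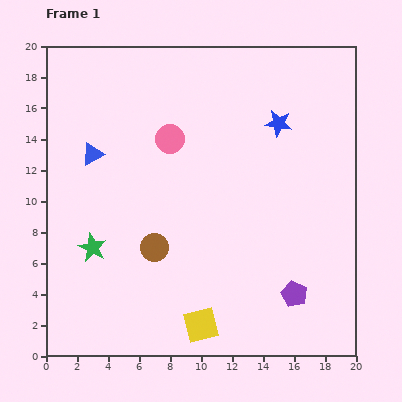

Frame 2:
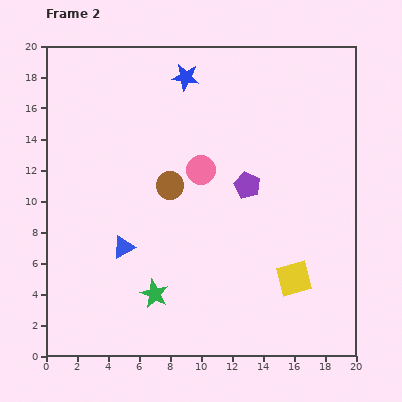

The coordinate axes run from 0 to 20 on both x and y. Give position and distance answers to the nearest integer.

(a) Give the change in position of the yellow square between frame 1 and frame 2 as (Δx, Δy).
(6, 3)

The yellow square was at (10, 2) in frame 1 and (16, 5) in frame 2.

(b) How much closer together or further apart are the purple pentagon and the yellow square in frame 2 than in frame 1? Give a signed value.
+1

Distance in frame 1: 6. Distance in frame 2: 7.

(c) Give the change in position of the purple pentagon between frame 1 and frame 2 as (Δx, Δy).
(-3, 7)

The purple pentagon was at (16, 4) in frame 1 and (13, 11) in frame 2.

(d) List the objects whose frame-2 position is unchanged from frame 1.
none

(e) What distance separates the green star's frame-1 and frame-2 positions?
5

The green star moved from (3, 7) to (7, 4), a distance of √(4² + 3²) ≈ 5.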